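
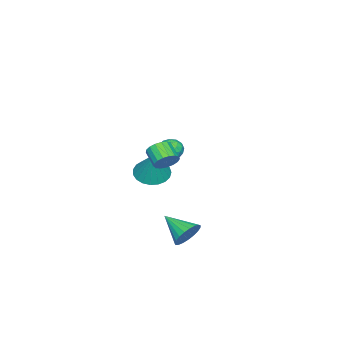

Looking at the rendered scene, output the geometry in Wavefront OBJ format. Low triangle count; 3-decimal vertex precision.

v -4.191 -0.865 -0.191
v -3.487 -1.099 -0.387
v -4.213 -1.701 0.727
v -3.509 -1.935 0.531
v -3.61 -1.241 0.841
v -3.596 -0.723 0.274
v -4.104 -2.077 0.066
v -4.09 -1.559 -0.501
v -3.433 -1.848 -0.228
v -3.128 -1.331 0.25
v -4.572 -1.469 0.09
v -4.267 -0.952 0.568
v -3.837 -0.908 -0.369
v -3.863 -1.892 0.709
v -3.922 -1.483 0.892
v -3.508 -1.621 0.776
v -3.901 -0.688 0.019
v -3.487 -0.825 -0.097
v -3.56 -0.909 0.625
v -4.213 -1.975 0.437
v -3.799 -2.112 0.321
v -4.192 -1.179 -0.436
v -3.778 -1.317 -0.552
v -4.14 -1.891 -0.285
v -3.392 -1.486 -0.392
v -3.404 -1.978 0.148
v -3.754 -2.061 -0.125
v -3.746 -1.757 -0.458
v -3.212 -1.182 -0.11
v -3.225 -1.674 0.429
v -3.284 -1.266 0.611
v -3.276 -0.962 0.278
v -3.18 -1.623 -0.017
v -4.475 -1.126 -0.089
v -4.488 -1.618 0.45
v -4.424 -1.838 0.062
v -4.416 -1.534 -0.271
v -4.296 -0.822 0.192
v -4.308 -1.314 0.732
v -3.954 -1.043 0.798
v -3.946 -0.739 0.465
v -4.52 -1.177 0.357
v 3.266 3.365 -1.495
v 3.626 3.669 -0.752
v 2.914 1.855 -0.705
v 3.277 3.771 -0.714
v 2.925 3.802 -0.811
v 2.633 3.758 -1.026
v 2.45 3.645 -1.322
v 2.408 3.485 -1.648
v 2.514 3.303 -1.948
v 2.751 3.133 -2.169
v 3.076 3.002 -2.274
v 3.434 2.935 -2.243
v 3.764 2.941 -2.084
v 4.007 3.021 -1.822
v 4.122 3.161 -1.504
v 4.089 3.336 -1.184
v 3.914 3.515 -0.918
v 3.052 2.063 3.31
v 3.489 1.569 3.076
v 2.945 0.823 3.635
v 2.508 1.317 3.87
v 3.633 1.676 3.359
v 3.089 0.929 3.918
v 3.644 1.871 3.631
v 3.1 1.125 4.19
v 3.52 2.111 3.829
v 2.976 1.364 4.388
v 3.288 2.339 3.909
v 2.744 1.593 4.468
v 3.003 2.505 3.852
v 2.458 1.758 4.411
v 2.728 2.569 3.67
v 2.184 1.822 4.229
v 2.528 2.517 3.407
v 1.984 1.771 3.966
v 2.448 2.362 3.121
v 1.904 1.615 3.68
v 2.506 2.138 2.879
v 1.962 1.391 3.438
v 2.69 1.897 2.735
v 2.145 1.15 3.294
v 2.956 1.694 2.724
v 2.412 0.947 3.283
v 3.245 1.576 2.847
v 2.7 0.829 3.406
v 0.605 -0.121 0.856
v 1.469 -0.561 0.609
v 1.355 0.381 2.584
v 1.527 -0.173 0.471
v 1.426 0.224 0.4
v 1.183 0.561 0.407
v 0.84 0.78 0.492
v 0.456 0.844 0.64
v 0.098 0.74 0.825
v -0.172 0.488 1.015
v -0.307 0.13 1.178
v -0.285 -0.271 1.285
v -0.109 -0.647 1.318
v 0.191 -0.931 1.271
v 0.562 -1.075 1.152
v 0.941 -1.055 0.982
v 1.262 -0.873 0.79
f 1 38 17
f 38 12 41
f 17 41 6
f 38 41 17
f 1 17 13
f 17 6 18
f 13 18 2
f 17 18 13
f 1 13 22
f 13 2 23
f 22 23 8
f 13 23 22
f 1 22 34
f 22 8 37
f 34 37 11
f 22 37 34
f 1 34 38
f 34 11 42
f 38 42 12
f 34 42 38
f 2 18 29
f 18 6 32
f 29 32 10
f 18 32 29
f 6 41 19
f 41 12 40
f 19 40 5
f 41 40 19
f 12 42 39
f 42 11 35
f 39 35 3
f 42 35 39
f 11 37 36
f 37 8 24
f 36 24 7
f 37 24 36
f 8 23 28
f 23 2 25
f 28 25 9
f 23 25 28
f 4 30 16
f 30 10 31
f 16 31 5
f 30 31 16
f 4 16 14
f 16 5 15
f 14 15 3
f 16 15 14
f 4 14 21
f 14 3 20
f 21 20 7
f 14 20 21
f 4 21 26
f 21 7 27
f 26 27 9
f 21 27 26
f 4 26 30
f 26 9 33
f 30 33 10
f 26 33 30
f 5 31 19
f 31 10 32
f 19 32 6
f 31 32 19
f 3 15 39
f 15 5 40
f 39 40 12
f 15 40 39
f 7 20 36
f 20 3 35
f 36 35 11
f 20 35 36
f 9 27 28
f 27 7 24
f 28 24 8
f 27 24 28
f 10 33 29
f 33 9 25
f 29 25 2
f 33 25 29
f 44 43 46
f 44 46 45
f 46 43 47
f 46 47 45
f 47 43 48
f 47 48 45
f 48 43 49
f 48 49 45
f 49 43 50
f 49 50 45
f 50 43 51
f 50 51 45
f 51 43 52
f 51 52 45
f 52 43 53
f 52 53 45
f 53 43 54
f 53 54 45
f 54 43 55
f 54 55 45
f 55 43 56
f 55 56 45
f 56 43 57
f 56 57 45
f 57 43 58
f 57 58 45
f 58 43 59
f 58 59 45
f 59 43 44
f 59 44 45
f 61 60 64
f 61 64 62
f 62 64 65
f 62 65 63
f 64 60 66
f 64 66 65
f 65 66 67
f 65 67 63
f 66 60 68
f 66 68 67
f 67 68 69
f 67 69 63
f 68 60 70
f 68 70 69
f 69 70 71
f 69 71 63
f 70 60 72
f 70 72 71
f 71 72 73
f 71 73 63
f 72 60 74
f 72 74 73
f 73 74 75
f 73 75 63
f 74 60 76
f 74 76 75
f 75 76 77
f 75 77 63
f 76 60 78
f 76 78 77
f 77 78 79
f 77 79 63
f 78 60 80
f 78 80 79
f 79 80 81
f 79 81 63
f 80 60 82
f 80 82 81
f 81 82 83
f 81 83 63
f 82 60 84
f 82 84 83
f 83 84 85
f 83 85 63
f 84 60 86
f 84 86 85
f 85 86 87
f 85 87 63
f 86 60 61
f 86 61 87
f 87 61 62
f 87 62 63
f 89 88 91
f 89 91 90
f 91 88 92
f 91 92 90
f 92 88 93
f 92 93 90
f 93 88 94
f 93 94 90
f 94 88 95
f 94 95 90
f 95 88 96
f 95 96 90
f 96 88 97
f 96 97 90
f 97 88 98
f 97 98 90
f 98 88 99
f 98 99 90
f 99 88 100
f 99 100 90
f 100 88 101
f 100 101 90
f 101 88 102
f 101 102 90
f 102 88 103
f 102 103 90
f 103 88 104
f 103 104 90
f 104 88 89
f 104 89 90



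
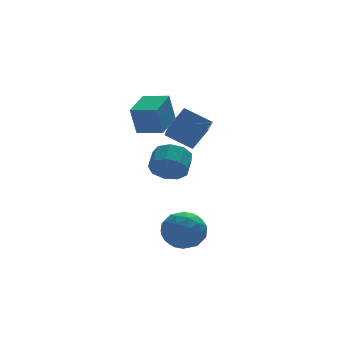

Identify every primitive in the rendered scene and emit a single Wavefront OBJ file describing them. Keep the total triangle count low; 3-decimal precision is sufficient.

v -2.825 1.029 0.878
v -3.173 0.981 2.449
v -3.873 1.918 0.673
v -4.222 1.87 2.244
v -1.678 2.45 1.176
v -2.027 2.402 2.747
v -2.727 3.339 0.971
v -3.075 3.291 2.542
v -2.973 -0.116 -1.092
v -2.449 0.045 -1.915
v -1.902 0.938 -1.392
v -2.427 0.776 -0.568
v -3.022 0.406 -1.931
v -2.475 1.298 -1.408
v -3.572 0.522 -1.554
v -3.026 1.414 -1.031
v -3.842 0.339 -0.961
v -3.296 1.232 -0.438
v -3.706 -0.057 -0.428
v -3.16 0.836 0.095
v -3.226 -0.48 -0.206
v -2.68 0.413 0.317
v -2.629 -0.733 -0.398
v -2.082 0.159 0.125
v -2.192 -0.698 -0.915
v -1.646 0.195 -0.392
v -2.121 -0.39 -1.514
v -1.574 0.502 -0.991
v -2.314 -2.192 1.485
v -3.429 -1.354 2.228
v -1.992 -0.797 0.394
v -3.106 0.041 1.137
v -1.334 -1.701 2.403
v -2.448 -0.863 3.146
v -1.011 -0.306 1.312
v -2.126 0.532 2.055
v -4.539 -3.418 -3.486
v -3.803 -2.569 -3.169
v -3.077 -4.491 -4.011
v -2.341 -3.642 -3.694
v -2.943 -4.226 -2.882
v -3.847 -3.563 -2.558
v -3.033 -3.497 -4.622
v -3.937 -2.834 -4.298
v -2.872 -2.619 -3.871
v -2.817 -3.069 -2.796
v -4.063 -3.991 -4.384
v -4.008 -4.441 -3.309
v -4.3 -2.899 -3.281
v -2.58 -4.161 -3.899
v -2.934 -4.504 -3.421
v -2.502 -4.005 -3.235
v -4.325 -3.483 -2.922
v -3.893 -2.984 -2.736
v -3.387 -3.958 -2.567
v -2.987 -4.076 -4.444
v -2.555 -3.577 -4.258
v -4.378 -3.055 -3.945
v -3.946 -2.556 -3.759
v -3.493 -3.102 -4.613
v -3.32 -2.43 -3.508
v -2.46 -3.06 -3.816
v -2.867 -2.975 -4.362
v -3.398 -2.585 -4.171
v -3.287 -2.694 -2.876
v -2.427 -3.325 -3.184
v -2.781 -3.668 -2.707
v -3.313 -3.278 -2.517
v -2.74 -2.723 -3.289
v -4.453 -3.735 -3.996
v -3.593 -4.366 -4.304
v -3.567 -3.782 -4.663
v -4.099 -3.392 -4.473
v -4.42 -4 -3.364
v -3.56 -4.63 -3.672
v -3.482 -4.475 -3.009
v -4.013 -4.085 -2.818
v -4.14 -4.337 -3.891
f 2 4 1
f 5 2 1
f 1 4 3
f 3 5 1
f 2 8 4
f 6 2 5
f 6 8 2
f 4 8 3
f 7 5 3
f 3 8 7
f 7 6 5
f 8 6 7
f 10 9 13
f 10 13 11
f 11 13 14
f 11 14 12
f 13 9 15
f 13 15 14
f 14 15 16
f 14 16 12
f 15 9 17
f 15 17 16
f 16 17 18
f 16 18 12
f 17 9 19
f 17 19 18
f 18 19 20
f 18 20 12
f 19 9 21
f 19 21 20
f 20 21 22
f 20 22 12
f 21 9 23
f 21 23 22
f 22 23 24
f 22 24 12
f 23 9 25
f 23 25 24
f 24 25 26
f 24 26 12
f 25 9 27
f 25 27 26
f 26 27 28
f 26 28 12
f 27 9 10
f 27 10 28
f 28 10 11
f 28 11 12
f 30 32 29
f 33 30 29
f 29 32 31
f 31 33 29
f 30 36 32
f 34 30 33
f 34 36 30
f 32 36 31
f 35 33 31
f 31 36 35
f 35 34 33
f 36 34 35
f 37 74 53
f 74 48 77
f 53 77 42
f 74 77 53
f 37 53 49
f 53 42 54
f 49 54 38
f 53 54 49
f 37 49 58
f 49 38 59
f 58 59 44
f 49 59 58
f 37 58 70
f 58 44 73
f 70 73 47
f 58 73 70
f 37 70 74
f 70 47 78
f 74 78 48
f 70 78 74
f 38 54 65
f 54 42 68
f 65 68 46
f 54 68 65
f 42 77 55
f 77 48 76
f 55 76 41
f 77 76 55
f 48 78 75
f 78 47 71
f 75 71 39
f 78 71 75
f 47 73 72
f 73 44 60
f 72 60 43
f 73 60 72
f 44 59 64
f 59 38 61
f 64 61 45
f 59 61 64
f 40 66 52
f 66 46 67
f 52 67 41
f 66 67 52
f 40 52 50
f 52 41 51
f 50 51 39
f 52 51 50
f 40 50 57
f 50 39 56
f 57 56 43
f 50 56 57
f 40 57 62
f 57 43 63
f 62 63 45
f 57 63 62
f 40 62 66
f 62 45 69
f 66 69 46
f 62 69 66
f 41 67 55
f 67 46 68
f 55 68 42
f 67 68 55
f 39 51 75
f 51 41 76
f 75 76 48
f 51 76 75
f 43 56 72
f 56 39 71
f 72 71 47
f 56 71 72
f 45 63 64
f 63 43 60
f 64 60 44
f 63 60 64
f 46 69 65
f 69 45 61
f 65 61 38
f 69 61 65



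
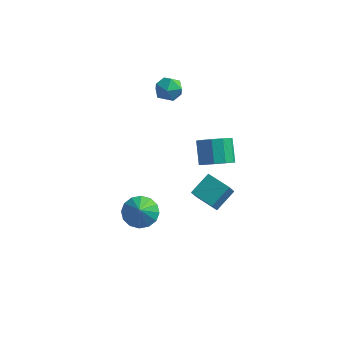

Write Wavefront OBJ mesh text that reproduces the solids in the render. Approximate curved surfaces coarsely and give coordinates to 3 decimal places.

v 0.851 4.542 2.907
v 1.076 4.157 2.231
v -0.056 3.623 3.129
v 0.169 3.238 2.453
v 0.666 3.259 3.092
v 1.227 3.827 2.955
v -0.207 3.953 2.405
v 0.354 4.521 2.268
v 0.422 3.793 1.921
v 0.962 3.364 2.346
v 0.058 4.416 3.014
v 0.598 3.987 3.439
v 2.805 1.668 -3.241
v 2.728 1.166 -2.463
v 3.315 2.722 -2.51
v 3.237 2.22 -1.732
v 4.083 1.18 -3.428
v 4.005 0.678 -2.65
v 4.592 2.234 -2.697
v 4.515 1.732 -1.919
v 1.665 -2.805 -0.667
v 2.275 -3.243 -1.163
v 1.915 -3.515 0.267
v 2.511 -2.895 -0.962
v 2.52 -2.523 -0.681
v 2.3 -2.227 -0.397
v 1.91 -2.085 -0.185
v 1.455 -2.136 -0.102
v 1.055 -2.367 -0.171
v 0.82 -2.714 -0.372
v 0.81 -3.086 -0.653
v 1.03 -3.382 -0.937
v 1.42 -3.524 -1.149
v 1.876 -3.473 -1.232
v 3.419 2.974 -1.525
v 3.988 2.597 -0.923
v 3.509 3.488 0.087
v 2.941 3.866 -0.515
v 4.257 3.023 -1.172
v 3.778 3.915 -0.162
v 4.206 3.431 -1.556
v 3.727 4.323 -0.546
v 3.854 3.664 -1.928
v 3.376 4.556 -0.918
v 3.337 3.634 -2.146
v 2.858 4.526 -1.136
v 2.851 3.352 -2.127
v 2.372 4.243 -1.117
v 2.582 2.925 -1.878
v 2.103 3.817 -0.868
v 2.633 2.517 -1.494
v 2.154 3.409 -0.484
v 2.984 2.284 -1.122
v 2.506 3.176 -0.112
v 3.502 2.314 -0.904
v 3.023 3.206 0.106
f 1 12 6
f 1 6 2
f 1 2 8
f 1 8 11
f 1 11 12
f 2 6 10
f 6 12 5
f 12 11 3
f 11 8 7
f 8 2 9
f 4 10 5
f 4 5 3
f 4 3 7
f 4 7 9
f 4 9 10
f 5 10 6
f 3 5 12
f 7 3 11
f 9 7 8
f 10 9 2
f 14 16 13
f 17 14 13
f 13 16 15
f 15 17 13
f 14 20 16
f 18 14 17
f 18 20 14
f 16 20 15
f 19 17 15
f 15 20 19
f 19 18 17
f 20 18 19
f 22 21 24
f 22 24 23
f 24 21 25
f 24 25 23
f 25 21 26
f 25 26 23
f 26 21 27
f 26 27 23
f 27 21 28
f 27 28 23
f 28 21 29
f 28 29 23
f 29 21 30
f 29 30 23
f 30 21 31
f 30 31 23
f 31 21 32
f 31 32 23
f 32 21 33
f 32 33 23
f 33 21 34
f 33 34 23
f 34 21 22
f 34 22 23
f 36 35 39
f 36 39 37
f 37 39 40
f 37 40 38
f 39 35 41
f 39 41 40
f 40 41 42
f 40 42 38
f 41 35 43
f 41 43 42
f 42 43 44
f 42 44 38
f 43 35 45
f 43 45 44
f 44 45 46
f 44 46 38
f 45 35 47
f 45 47 46
f 46 47 48
f 46 48 38
f 47 35 49
f 47 49 48
f 48 49 50
f 48 50 38
f 49 35 51
f 49 51 50
f 50 51 52
f 50 52 38
f 51 35 53
f 51 53 52
f 52 53 54
f 52 54 38
f 53 35 55
f 53 55 54
f 54 55 56
f 54 56 38
f 55 35 36
f 55 36 56
f 56 36 37
f 56 37 38



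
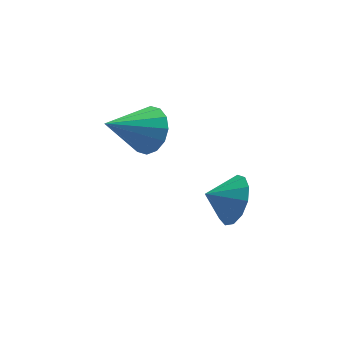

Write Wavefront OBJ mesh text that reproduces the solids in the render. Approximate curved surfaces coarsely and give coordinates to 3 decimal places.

v -2.45 -0.13 0.495
v -2.004 0.185 1.284
v -3.99 -0.63 1.565
v -2.253 0.579 1.111
v -2.554 0.783 0.772
v -2.828 0.742 0.359
v -3 0.467 -0.017
v -3.025 0.032 -0.256
v -2.897 -0.446 -0.294
v -2.648 -0.84 -0.121
v -2.347 -1.044 0.218
v -2.073 -1.003 0.631
v -1.901 -0.728 1.007
v -1.875 -0.293 1.246
v 0.291 -0.918 -3.108
v 0.755 -0.59 -2.237
v -0.691 -0.902 -2.592
v 0.605 -0.108 -2.536
v 0.356 0.116 -3.017
v 0.086 0.012 -3.526
v -0.119 -0.387 -3.903
v -0.193 -0.955 -4.028
v -0.114 -1.511 -3.861
v 0.094 -1.878 -3.455
v 0.364 -1.941 -2.939
v 0.612 -1.679 -2.476
v 0.757 -1.175 -2.215
f 2 1 4
f 2 4 3
f 4 1 5
f 4 5 3
f 5 1 6
f 5 6 3
f 6 1 7
f 6 7 3
f 7 1 8
f 7 8 3
f 8 1 9
f 8 9 3
f 9 1 10
f 9 10 3
f 10 1 11
f 10 11 3
f 11 1 12
f 11 12 3
f 12 1 13
f 12 13 3
f 13 1 14
f 13 14 3
f 14 1 2
f 14 2 3
f 16 15 18
f 16 18 17
f 18 15 19
f 18 19 17
f 19 15 20
f 19 20 17
f 20 15 21
f 20 21 17
f 21 15 22
f 21 22 17
f 22 15 23
f 22 23 17
f 23 15 24
f 23 24 17
f 24 15 25
f 24 25 17
f 25 15 26
f 25 26 17
f 26 15 27
f 26 27 17
f 27 15 16
f 27 16 17



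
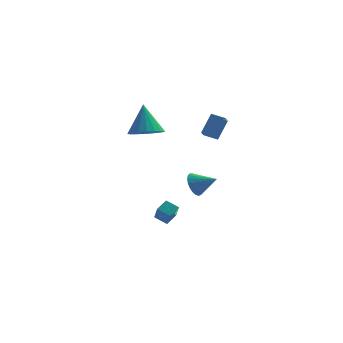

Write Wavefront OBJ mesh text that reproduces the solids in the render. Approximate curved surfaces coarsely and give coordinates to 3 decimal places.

v 3.637 -4.969 3.297
v 2.837 -4.885 3.571
v 3.565 -3.14 2.517
v 2.764 -3.055 2.79
v 4.116 -4.425 4.53
v 3.315 -4.34 4.803
v 4.043 -2.595 3.749
v 3.243 -2.511 4.023
v -0.667 -1.215 2.233
v -0.046 -1.99 2.631
v -0.933 -0.445 4.147
v 0.266 -1.643 2.535
v 0.393 -1.211 2.379
v 0.31 -0.78 2.194
v 0.033 -0.435 2.017
v -0.382 -0.245 1.883
v -0.854 -0.246 1.818
v -1.288 -0.44 1.835
v -1.6 -0.787 1.931
v -1.727 -1.218 2.087
v -1.644 -1.649 2.272
v -1.367 -1.994 2.449
v -0.952 -2.185 2.583
v -0.48 -2.183 2.648
v 2.26 -2.717 -1.104
v 2.51 -3.077 -1.82
v 3.5 -2.983 -0.536
v 2.604 -2.745 -1.87
v 2.639 -2.407 -1.787
v 2.608 -2.123 -1.585
v 2.516 -1.942 -1.301
v 2.381 -1.895 -0.983
v 2.224 -1.99 -0.685
v 2.074 -2.21 -0.46
v 1.955 -2.519 -0.347
v 1.89 -2.861 -0.364
v 1.888 -3.179 -0.509
v 1.951 -3.417 -0.757
v 2.067 -3.534 -1.065
v 2.216 -3.509 -1.38
v 2.373 -3.348 -1.647
v 0.141 -2.669 -3.115
v 0.567 -2.031 -2.683
v -0.135 -1.825 -4.091
v 0.29 -1.187 -3.659
v 0.89 -2.893 -3.521
v 1.315 -2.255 -3.089
v 0.613 -2.049 -4.497
v 1.039 -1.411 -4.065
f 2 4 1
f 5 2 1
f 1 4 3
f 3 5 1
f 2 8 4
f 6 2 5
f 6 8 2
f 4 8 3
f 7 5 3
f 3 8 7
f 7 6 5
f 8 6 7
f 10 9 12
f 10 12 11
f 12 9 13
f 12 13 11
f 13 9 14
f 13 14 11
f 14 9 15
f 14 15 11
f 15 9 16
f 15 16 11
f 16 9 17
f 16 17 11
f 17 9 18
f 17 18 11
f 18 9 19
f 18 19 11
f 19 9 20
f 19 20 11
f 20 9 21
f 20 21 11
f 21 9 22
f 21 22 11
f 22 9 23
f 22 23 11
f 23 9 24
f 23 24 11
f 24 9 10
f 24 10 11
f 26 25 28
f 26 28 27
f 28 25 29
f 28 29 27
f 29 25 30
f 29 30 27
f 30 25 31
f 30 31 27
f 31 25 32
f 31 32 27
f 32 25 33
f 32 33 27
f 33 25 34
f 33 34 27
f 34 25 35
f 34 35 27
f 35 25 36
f 35 36 27
f 36 25 37
f 36 37 27
f 37 25 38
f 37 38 27
f 38 25 39
f 38 39 27
f 39 25 40
f 39 40 27
f 40 25 41
f 40 41 27
f 41 25 26
f 41 26 27
f 43 45 42
f 46 43 42
f 42 45 44
f 44 46 42
f 43 49 45
f 47 43 46
f 47 49 43
f 45 49 44
f 48 46 44
f 44 49 48
f 48 47 46
f 49 47 48



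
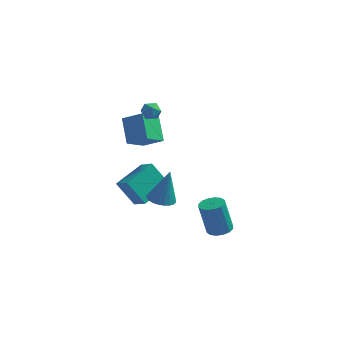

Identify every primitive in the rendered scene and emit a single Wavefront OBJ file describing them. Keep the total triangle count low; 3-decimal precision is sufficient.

v -2.389 2.157 1.88
v -1.932 2.476 1.484
v -1.568 1.744 2.496
v -1.111 2.063 2.1
v -1.52 2.426 2.509
v -2.027 2.681 2.129
v -1.473 1.539 1.851
v -1.98 1.794 1.471
v -1.366 2.094 1.466
v -1.395 2.642 1.873
v -2.105 1.578 2.107
v -2.134 2.126 2.514
v -2.108 -0.053 -4.704
v -3.209 -0.02 -3.168
v -1.207 1.861 -4.099
v -2.308 1.894 -2.564
v -1.252 -0.654 -4.076
v -2.353 -0.621 -2.541
v -0.351 1.26 -3.472
v -1.452 1.293 -1.936
v 4.008 -3.555 -3.227
v 4.391 -4.207 -3.154
v 3.915 -4.257 -1.119
v 3.532 -3.605 -1.193
v 4.656 -3.925 -3.085
v 4.18 -3.975 -1.05
v 4.748 -3.544 -3.054
v 4.272 -3.594 -1.019
v 4.641 -3.166 -3.07
v 4.165 -3.215 -1.035
v 4.365 -2.892 -3.127
v 3.889 -2.941 -1.093
v 3.993 -2.795 -3.212
v 3.517 -2.845 -1.178
v 3.625 -2.903 -3.301
v 3.149 -2.953 -1.266
v 3.36 -3.185 -3.37
v 2.884 -3.235 -1.335
v 3.268 -3.566 -3.401
v 2.792 -3.616 -1.366
v 3.375 -3.945 -3.385
v 2.899 -3.994 -1.35
v 3.651 -4.219 -3.327
v 3.175 -4.268 -1.293
v 4.023 -4.315 -3.242
v 3.547 -4.365 -1.208
v -3.306 2.284 -1.147
v -3.979 3.447 0.197
v -2.742 3.658 -2.054
v -3.415 4.821 -0.71
v -2.025 2.219 -0.45
v -2.698 3.382 0.894
v -1.461 3.593 -1.357
v -2.134 4.756 -0.013
v 0.737 -3.882 -1.18
v 1.531 -4.127 -1.306
v 1.163 -3.598 0.94
v 1.555 -3.803 -1.354
v 1.455 -3.492 -1.376
v 1.246 -3.24 -1.368
v 0.959 -3.086 -1.331
v 0.638 -3.053 -1.271
v 0.333 -3.146 -1.197
v 0.089 -3.351 -1.121
v -0.056 -3.637 -1.053
v -0.08 -3.961 -1.005
v 0.02 -4.272 -0.983
v 0.229 -4.524 -0.992
v 0.516 -4.678 -1.028
v 0.837 -4.711 -1.088
v 1.142 -4.618 -1.162
v 1.386 -4.413 -1.239
f 1 12 6
f 1 6 2
f 1 2 8
f 1 8 11
f 1 11 12
f 2 6 10
f 6 12 5
f 12 11 3
f 11 8 7
f 8 2 9
f 4 10 5
f 4 5 3
f 4 3 7
f 4 7 9
f 4 9 10
f 5 10 6
f 3 5 12
f 7 3 11
f 9 7 8
f 10 9 2
f 14 16 13
f 17 14 13
f 13 16 15
f 15 17 13
f 14 20 16
f 18 14 17
f 18 20 14
f 16 20 15
f 19 17 15
f 15 20 19
f 19 18 17
f 20 18 19
f 22 21 25
f 22 25 23
f 23 25 26
f 23 26 24
f 25 21 27
f 25 27 26
f 26 27 28
f 26 28 24
f 27 21 29
f 27 29 28
f 28 29 30
f 28 30 24
f 29 21 31
f 29 31 30
f 30 31 32
f 30 32 24
f 31 21 33
f 31 33 32
f 32 33 34
f 32 34 24
f 33 21 35
f 33 35 34
f 34 35 36
f 34 36 24
f 35 21 37
f 35 37 36
f 36 37 38
f 36 38 24
f 37 21 39
f 37 39 38
f 38 39 40
f 38 40 24
f 39 21 41
f 39 41 40
f 40 41 42
f 40 42 24
f 41 21 43
f 41 43 42
f 42 43 44
f 42 44 24
f 43 21 45
f 43 45 44
f 44 45 46
f 44 46 24
f 45 21 22
f 45 22 46
f 46 22 23
f 46 23 24
f 48 50 47
f 51 48 47
f 47 50 49
f 49 51 47
f 48 54 50
f 52 48 51
f 52 54 48
f 50 54 49
f 53 51 49
f 49 54 53
f 53 52 51
f 54 52 53
f 56 55 58
f 56 58 57
f 58 55 59
f 58 59 57
f 59 55 60
f 59 60 57
f 60 55 61
f 60 61 57
f 61 55 62
f 61 62 57
f 62 55 63
f 62 63 57
f 63 55 64
f 63 64 57
f 64 55 65
f 64 65 57
f 65 55 66
f 65 66 57
f 66 55 67
f 66 67 57
f 67 55 68
f 67 68 57
f 68 55 69
f 68 69 57
f 69 55 70
f 69 70 57
f 70 55 71
f 70 71 57
f 71 55 72
f 71 72 57
f 72 55 56
f 72 56 57



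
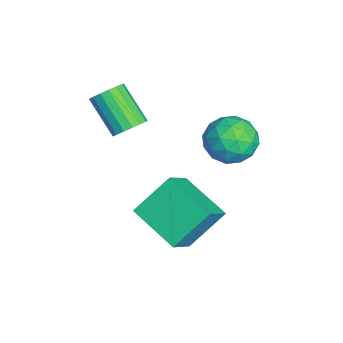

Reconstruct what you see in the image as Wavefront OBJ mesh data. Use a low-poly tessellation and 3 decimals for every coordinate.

v 1.764 0.091 1.43
v 2.187 -0.317 1.55
v 1.259 -0.98 2.57
v 0.836 -0.571 2.45
v 2.241 -0.106 1.737
v 1.312 -0.768 2.756
v 2.186 0.151 1.853
v 1.257 -0.512 2.873
v 2.034 0.394 1.873
v 1.105 -0.269 2.892
v 1.82 0.568 1.791
v 0.892 -0.095 2.81
v 1.594 0.632 1.626
v 0.665 -0.031 2.646
v 1.406 0.573 1.417
v 0.478 -0.09 2.437
v 1.301 0.403 1.211
v 0.372 -0.26 2.23
v 1.302 0.162 1.055
v 0.373 -0.501 2.074
v 1.408 -0.095 0.985
v 0.48 -0.758 2.004
v 1.597 -0.31 1.017
v 0.668 -0.972 2.036
v 1.823 -0.432 1.144
v 0.895 -1.095 2.163
v 2.036 -0.435 1.336
v 1.108 -1.098 2.355
v 2.132 3.915 1.328
v 2.677 3.499 1.934
v 2.043 2.661 0.546
v 2.588 2.245 1.152
v 1.74 2.489 1.392
v 1.795 3.264 1.875
v 2.925 2.896 0.605
v 2.98 3.671 1.088
v 3.167 2.869 1.486
v 2.435 2.617 1.973
v 2.285 3.543 0.507
v 1.553 3.291 0.994
v 2.412 3.817 1.7
v 2.308 2.343 0.78
v 1.809 2.486 0.922
v 2.13 2.242 1.277
v 1.894 3.679 1.665
v 2.214 3.434 2.021
v 1.663 2.84 1.703
v 2.506 2.726 0.459
v 2.826 2.481 0.815
v 2.59 3.918 1.203
v 2.911 3.674 1.558
v 3.057 3.32 0.777
v 3.021 3.202 1.793
v 2.969 2.465 1.333
v 3.167 2.848 1.011
v 3.199 3.304 1.295
v 2.59 3.054 2.079
v 2.538 2.317 1.619
v 2.04 2.461 1.76
v 2.072 2.916 2.044
v 2.879 2.684 1.816
v 2.182 3.843 0.861
v 2.13 3.106 0.401
v 2.648 3.244 0.436
v 2.68 3.699 0.72
v 1.751 3.695 1.147
v 1.699 2.958 0.687
v 1.521 2.856 1.185
v 1.553 3.312 1.469
v 1.841 3.476 0.664
v 2.981 0.609 -1.482
v 2.539 1.723 -0.378
v 4.246 1.706 -2.084
v 3.804 2.821 -0.98
v 3.896 0.059 -0.56
v 3.454 1.174 0.544
v 5.161 1.157 -1.162
v 4.719 2.271 -0.058
f 2 1 5
f 2 5 3
f 3 5 6
f 3 6 4
f 5 1 7
f 5 7 6
f 6 7 8
f 6 8 4
f 7 1 9
f 7 9 8
f 8 9 10
f 8 10 4
f 9 1 11
f 9 11 10
f 10 11 12
f 10 12 4
f 11 1 13
f 11 13 12
f 12 13 14
f 12 14 4
f 13 1 15
f 13 15 14
f 14 15 16
f 14 16 4
f 15 1 17
f 15 17 16
f 16 17 18
f 16 18 4
f 17 1 19
f 17 19 18
f 18 19 20
f 18 20 4
f 19 1 21
f 19 21 20
f 20 21 22
f 20 22 4
f 21 1 23
f 21 23 22
f 22 23 24
f 22 24 4
f 23 1 25
f 23 25 24
f 24 25 26
f 24 26 4
f 25 1 27
f 25 27 26
f 26 27 28
f 26 28 4
f 27 1 2
f 27 2 28
f 28 2 3
f 28 3 4
f 29 66 45
f 66 40 69
f 45 69 34
f 66 69 45
f 29 45 41
f 45 34 46
f 41 46 30
f 45 46 41
f 29 41 50
f 41 30 51
f 50 51 36
f 41 51 50
f 29 50 62
f 50 36 65
f 62 65 39
f 50 65 62
f 29 62 66
f 62 39 70
f 66 70 40
f 62 70 66
f 30 46 57
f 46 34 60
f 57 60 38
f 46 60 57
f 34 69 47
f 69 40 68
f 47 68 33
f 69 68 47
f 40 70 67
f 70 39 63
f 67 63 31
f 70 63 67
f 39 65 64
f 65 36 52
f 64 52 35
f 65 52 64
f 36 51 56
f 51 30 53
f 56 53 37
f 51 53 56
f 32 58 44
f 58 38 59
f 44 59 33
f 58 59 44
f 32 44 42
f 44 33 43
f 42 43 31
f 44 43 42
f 32 42 49
f 42 31 48
f 49 48 35
f 42 48 49
f 32 49 54
f 49 35 55
f 54 55 37
f 49 55 54
f 32 54 58
f 54 37 61
f 58 61 38
f 54 61 58
f 33 59 47
f 59 38 60
f 47 60 34
f 59 60 47
f 31 43 67
f 43 33 68
f 67 68 40
f 43 68 67
f 35 48 64
f 48 31 63
f 64 63 39
f 48 63 64
f 37 55 56
f 55 35 52
f 56 52 36
f 55 52 56
f 38 61 57
f 61 37 53
f 57 53 30
f 61 53 57
f 72 74 71
f 75 72 71
f 71 74 73
f 73 75 71
f 72 78 74
f 76 72 75
f 76 78 72
f 74 78 73
f 77 75 73
f 73 78 77
f 77 76 75
f 78 76 77



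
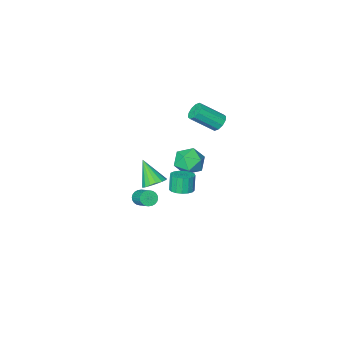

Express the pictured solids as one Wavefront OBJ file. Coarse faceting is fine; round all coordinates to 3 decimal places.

v -3.92 -1.939 1.033
v -3.563 -1.421 0.916
v -2.303 -2.043 2.01
v -2.66 -2.561 2.127
v -3.794 -1.342 1.227
v -2.534 -1.964 2.321
v -4.073 -1.492 1.464
v -2.813 -2.113 2.558
v -4.294 -1.812 1.537
v -3.034 -2.433 2.63
v -4.372 -2.181 1.417
v -3.112 -2.802 2.51
v -4.277 -2.457 1.15
v -3.017 -3.079 2.244
v -4.046 -2.536 0.839
v -2.786 -3.158 1.933
v -3.767 -2.387 0.602
v -2.507 -3.008 1.696
v -3.546 -2.067 0.53
v -2.286 -2.688 1.623
v -3.468 -1.698 0.65
v -2.208 -2.319 1.743
v 3.718 4.076 2.758
v 4.028 3.588 2.346
v 3.862 3.084 4.042
v 4.288 3.774 2.46
v 4.417 4.03 2.643
v 4.387 4.296 2.852
v 4.203 4.512 3.039
v 3.908 4.628 3.162
v 3.57 4.618 3.192
v 3.265 4.483 3.123
v 3.065 4.256 2.97
v 3.014 3.987 2.768
v 3.124 3.739 2.564
v 3.37 3.568 2.404
v 3.697 3.513 2.325
v -4.091 -3.795 -3.252
v -3.422 -3.108 -2.821
v -2.778 -4.692 -3.859
v -2.109 -4.005 -3.428
v -2.68 -4.639 -2.813
v -3.491 -4.085 -2.438
v -2.709 -3.715 -4.242
v -3.52 -3.161 -3.867
v -2.568 -3.058 -3.433
v -2.55 -3.629 -2.55
v -3.65 -4.171 -4.13
v -3.632 -4.742 -3.247
v 2.456 0.251 -1.569
v 2.953 0.127 -1.43
v 3.02 1.186 -0.732
v 2.524 1.309 -0.871
v 2.985 0.238 -1.602
v 3.053 1.297 -0.904
v 2.937 0.351 -1.768
v 3.004 1.41 -1.07
v 2.816 0.449 -1.904
v 2.883 1.508 -1.206
v 2.64 0.516 -1.989
v 2.707 1.575 -1.292
v 2.436 0.543 -2.011
v 2.503 1.602 -1.313
v 2.235 0.525 -1.964
v 2.302 1.584 -1.267
v 2.068 0.466 -1.858
v 2.135 1.525 -1.16
v 1.96 0.374 -1.708
v 2.027 1.433 -1.01
v 1.927 0.263 -1.536
v 1.995 1.322 -0.838
v 1.976 0.15 -1.37
v 2.043 1.209 -0.672
v 2.097 0.052 -1.234
v 2.164 1.111 -0.536
v 2.273 -0.015 -1.148
v 2.34 1.044 -0.451
v 2.477 -0.042 -1.127
v 2.544 1.017 -0.429
v 2.678 -0.024 -1.173
v 2.745 1.035 -0.476
v 2.845 0.035 -1.28
v 2.912 1.094 -0.582
v 0.708 1.763 -0.552
v 1.35 1.49 -0.496
v 1.154 1.244 0.548
v 0.512 1.517 0.492
v 1.392 1.811 -0.412
v 1.197 1.566 0.631
v 1.277 2.122 -0.361
v 1.082 1.877 0.683
v 1.032 2.35 -0.353
v 0.837 2.105 0.691
v 0.713 2.444 -0.391
v 0.517 2.198 0.653
v 0.392 2.382 -0.466
v 0.197 2.136 0.578
v 0.144 2.177 -0.56
v -0.052 1.932 0.484
v 0.025 1.878 -0.653
v -0.171 1.633 0.391
v 0.062 1.553 -0.722
v -0.133 1.307 0.322
v 0.247 1.275 -0.753
v 0.052 1.03 0.291
v 0.538 1.109 -0.737
v 0.343 0.864 0.307
v 0.868 1.093 -0.679
v 0.672 0.848 0.364
v 1.161 1.231 -0.592
v 0.965 0.985 0.452
f 2 1 5
f 2 5 3
f 3 5 6
f 3 6 4
f 5 1 7
f 5 7 6
f 6 7 8
f 6 8 4
f 7 1 9
f 7 9 8
f 8 9 10
f 8 10 4
f 9 1 11
f 9 11 10
f 10 11 12
f 10 12 4
f 11 1 13
f 11 13 12
f 12 13 14
f 12 14 4
f 13 1 15
f 13 15 14
f 14 15 16
f 14 16 4
f 15 1 17
f 15 17 16
f 16 17 18
f 16 18 4
f 17 1 19
f 17 19 18
f 18 19 20
f 18 20 4
f 19 1 21
f 19 21 20
f 20 21 22
f 20 22 4
f 21 1 2
f 21 2 22
f 22 2 3
f 22 3 4
f 24 23 26
f 24 26 25
f 26 23 27
f 26 27 25
f 27 23 28
f 27 28 25
f 28 23 29
f 28 29 25
f 29 23 30
f 29 30 25
f 30 23 31
f 30 31 25
f 31 23 32
f 31 32 25
f 32 23 33
f 32 33 25
f 33 23 34
f 33 34 25
f 34 23 35
f 34 35 25
f 35 23 36
f 35 36 25
f 36 23 37
f 36 37 25
f 37 23 24
f 37 24 25
f 38 49 43
f 38 43 39
f 38 39 45
f 38 45 48
f 38 48 49
f 39 43 47
f 43 49 42
f 49 48 40
f 48 45 44
f 45 39 46
f 41 47 42
f 41 42 40
f 41 40 44
f 41 44 46
f 41 46 47
f 42 47 43
f 40 42 49
f 44 40 48
f 46 44 45
f 47 46 39
f 51 50 54
f 51 54 52
f 52 54 55
f 52 55 53
f 54 50 56
f 54 56 55
f 55 56 57
f 55 57 53
f 56 50 58
f 56 58 57
f 57 58 59
f 57 59 53
f 58 50 60
f 58 60 59
f 59 60 61
f 59 61 53
f 60 50 62
f 60 62 61
f 61 62 63
f 61 63 53
f 62 50 64
f 62 64 63
f 63 64 65
f 63 65 53
f 64 50 66
f 64 66 65
f 65 66 67
f 65 67 53
f 66 50 68
f 66 68 67
f 67 68 69
f 67 69 53
f 68 50 70
f 68 70 69
f 69 70 71
f 69 71 53
f 70 50 72
f 70 72 71
f 71 72 73
f 71 73 53
f 72 50 74
f 72 74 73
f 73 74 75
f 73 75 53
f 74 50 76
f 74 76 75
f 75 76 77
f 75 77 53
f 76 50 78
f 76 78 77
f 77 78 79
f 77 79 53
f 78 50 80
f 78 80 79
f 79 80 81
f 79 81 53
f 80 50 82
f 80 82 81
f 81 82 83
f 81 83 53
f 82 50 51
f 82 51 83
f 83 51 52
f 83 52 53
f 85 84 88
f 85 88 86
f 86 88 89
f 86 89 87
f 88 84 90
f 88 90 89
f 89 90 91
f 89 91 87
f 90 84 92
f 90 92 91
f 91 92 93
f 91 93 87
f 92 84 94
f 92 94 93
f 93 94 95
f 93 95 87
f 94 84 96
f 94 96 95
f 95 96 97
f 95 97 87
f 96 84 98
f 96 98 97
f 97 98 99
f 97 99 87
f 98 84 100
f 98 100 99
f 99 100 101
f 99 101 87
f 100 84 102
f 100 102 101
f 101 102 103
f 101 103 87
f 102 84 104
f 102 104 103
f 103 104 105
f 103 105 87
f 104 84 106
f 104 106 105
f 105 106 107
f 105 107 87
f 106 84 108
f 106 108 107
f 107 108 109
f 107 109 87
f 108 84 110
f 108 110 109
f 109 110 111
f 109 111 87
f 110 84 85
f 110 85 111
f 111 85 86
f 111 86 87



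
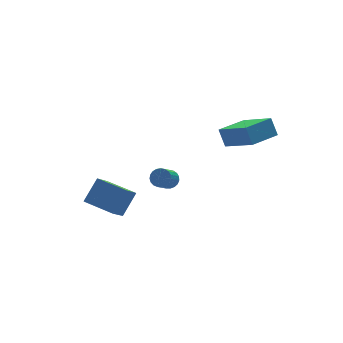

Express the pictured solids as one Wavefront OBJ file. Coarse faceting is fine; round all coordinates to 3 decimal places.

v 2.663 -4.096 3.208
v 2.601 -3.541 4.121
v 2.193 -2.308 2.09
v 2.131 -1.753 3.003
v 4.329 -3.727 3.097
v 4.267 -3.172 4.01
v 3.859 -1.939 1.979
v 3.797 -1.384 2.892
v -3.129 1.719 -3.091
v -4.027 1.042 -2.068
v -2.144 2.119 -1.964
v -3.041 1.442 -0.94
v -2.259 0.218 -3.32
v -3.156 -0.459 -2.296
v -1.273 0.618 -2.192
v -2.171 -0.059 -1.169
v 0.391 0.216 -1.463
v 0.755 -0.228 -1.38
v 0.013 -0.7 -0.654
v -0.351 -0.256 -0.737
v 0.824 -0.073 -1.208
v 0.083 -0.545 -0.482
v 0.819 0.131 -1.081
v 0.077 -0.341 -0.355
v 0.739 0.351 -1.019
v -0.002 -0.121 -0.293
v 0.6 0.547 -1.035
v -0.142 0.075 -0.309
v 0.424 0.686 -1.124
v -0.318 0.213 -0.398
v 0.242 0.743 -1.272
v -0.499 0.271 -0.546
v 0.086 0.71 -1.453
v -0.655 0.238 -0.727
v -0.017 0.591 -1.636
v -0.758 0.119 -0.91
v -0.049 0.407 -1.789
v -0.791 -0.065 -1.063
v -0.006 0.19 -1.885
v -0.748 -0.282 -1.159
v 0.106 -0.022 -1.909
v -0.636 -0.494 -1.183
v 0.267 -0.193 -1.855
v -0.474 -0.665 -1.129
v 0.45 -0.293 -1.734
v -0.292 -0.765 -1.008
v 0.622 -0.306 -1.566
v -0.119 -0.778 -0.84
f 2 4 1
f 5 2 1
f 1 4 3
f 3 5 1
f 2 8 4
f 6 2 5
f 6 8 2
f 4 8 3
f 7 5 3
f 3 8 7
f 7 6 5
f 8 6 7
f 10 12 9
f 13 10 9
f 9 12 11
f 11 13 9
f 10 16 12
f 14 10 13
f 14 16 10
f 12 16 11
f 15 13 11
f 11 16 15
f 15 14 13
f 16 14 15
f 18 17 21
f 18 21 19
f 19 21 22
f 19 22 20
f 21 17 23
f 21 23 22
f 22 23 24
f 22 24 20
f 23 17 25
f 23 25 24
f 24 25 26
f 24 26 20
f 25 17 27
f 25 27 26
f 26 27 28
f 26 28 20
f 27 17 29
f 27 29 28
f 28 29 30
f 28 30 20
f 29 17 31
f 29 31 30
f 30 31 32
f 30 32 20
f 31 17 33
f 31 33 32
f 32 33 34
f 32 34 20
f 33 17 35
f 33 35 34
f 34 35 36
f 34 36 20
f 35 17 37
f 35 37 36
f 36 37 38
f 36 38 20
f 37 17 39
f 37 39 38
f 38 39 40
f 38 40 20
f 39 17 41
f 39 41 40
f 40 41 42
f 40 42 20
f 41 17 43
f 41 43 42
f 42 43 44
f 42 44 20
f 43 17 45
f 43 45 44
f 44 45 46
f 44 46 20
f 45 17 47
f 45 47 46
f 46 47 48
f 46 48 20
f 47 17 18
f 47 18 48
f 48 18 19
f 48 19 20



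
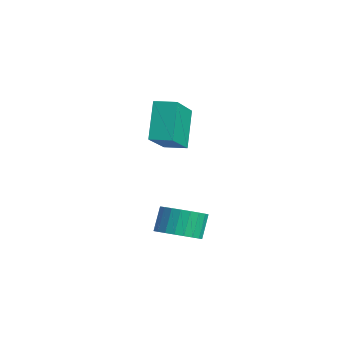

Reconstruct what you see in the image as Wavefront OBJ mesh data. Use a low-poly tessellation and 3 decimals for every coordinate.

v 3.79 -0.452 -2.029
v 4.565 -0.554 -1.671
v 4.185 -0.15 -0.732
v 3.41 -0.048 -1.091
v 4.591 -0.243 -1.794
v 4.21 0.161 -0.856
v 4.494 0.036 -1.953
v 4.114 0.44 -1.015
v 4.291 0.241 -2.124
v 3.91 0.645 -1.186
v 4.011 0.341 -2.28
v 3.63 0.744 -1.342
v 3.698 0.32 -2.398
v 3.317 0.723 -1.46
v 3.398 0.181 -2.46
v 3.017 0.584 -1.522
v 3.159 -0.054 -2.456
v 2.778 0.349 -1.518
v 3.015 -0.35 -2.388
v 2.635 0.054 -1.449
v 2.99 -0.661 -2.264
v 2.609 -0.257 -1.326
v 3.086 -0.94 -2.105
v 2.706 -0.536 -1.167
v 3.29 -1.145 -1.934
v 2.909 -0.741 -0.996
v 3.57 -1.244 -1.778
v 3.189 -0.841 -0.84
v 3.883 -1.223 -1.66
v 3.502 -0.82 -0.722
v 4.183 -1.084 -1.598
v 3.802 -0.681 -0.66
v 4.422 -0.849 -1.602
v 4.041 -0.446 -0.664
v 1.99 -0.792 1.901
v 1.178 -0.272 3.348
v 0.648 0.347 0.738
v -0.165 0.868 2.186
v 2.525 -0.108 1.954
v 1.712 0.413 3.402
v 1.182 1.032 0.792
v 0.37 1.552 2.239
f 2 1 5
f 2 5 3
f 3 5 6
f 3 6 4
f 5 1 7
f 5 7 6
f 6 7 8
f 6 8 4
f 7 1 9
f 7 9 8
f 8 9 10
f 8 10 4
f 9 1 11
f 9 11 10
f 10 11 12
f 10 12 4
f 11 1 13
f 11 13 12
f 12 13 14
f 12 14 4
f 13 1 15
f 13 15 14
f 14 15 16
f 14 16 4
f 15 1 17
f 15 17 16
f 16 17 18
f 16 18 4
f 17 1 19
f 17 19 18
f 18 19 20
f 18 20 4
f 19 1 21
f 19 21 20
f 20 21 22
f 20 22 4
f 21 1 23
f 21 23 22
f 22 23 24
f 22 24 4
f 23 1 25
f 23 25 24
f 24 25 26
f 24 26 4
f 25 1 27
f 25 27 26
f 26 27 28
f 26 28 4
f 27 1 29
f 27 29 28
f 28 29 30
f 28 30 4
f 29 1 31
f 29 31 30
f 30 31 32
f 30 32 4
f 31 1 33
f 31 33 32
f 32 33 34
f 32 34 4
f 33 1 2
f 33 2 34
f 34 2 3
f 34 3 4
f 36 38 35
f 39 36 35
f 35 38 37
f 37 39 35
f 36 42 38
f 40 36 39
f 40 42 36
f 38 42 37
f 41 39 37
f 37 42 41
f 41 40 39
f 42 40 41



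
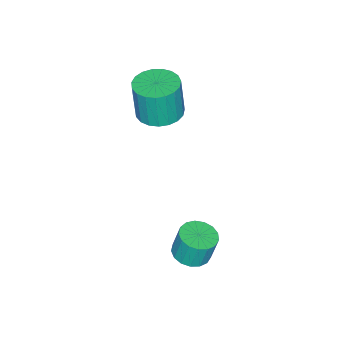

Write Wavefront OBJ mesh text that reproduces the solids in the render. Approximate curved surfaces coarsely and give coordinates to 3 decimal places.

v 0.831 3.198 -2.361
v 1.62 2.863 -2.215
v 1.498 3.166 -0.854
v 0.709 3.502 -0.999
v 1.696 3.264 -2.298
v 1.574 3.567 -0.936
v 1.574 3.65 -2.395
v 1.452 3.953 -1.033
v 1.281 3.932 -2.484
v 1.159 4.236 -1.123
v 0.886 4.047 -2.545
v 0.764 4.35 -1.183
v 0.477 3.967 -2.564
v 0.355 4.27 -1.202
v 0.15 3.711 -2.536
v 0.028 4.014 -1.175
v -0.021 3.338 -2.468
v -0.143 3.641 -1.107
v 0.003 2.932 -2.376
v -0.119 3.235 -1.014
v 0.216 2.588 -2.28
v 0.095 2.891 -0.918
v 0.571 2.383 -2.202
v 0.449 2.687 -0.841
v 0.985 2.366 -2.161
v 0.863 2.669 -0.8
v 1.364 2.539 -2.166
v 1.242 2.842 -0.805
v -2.588 -0.715 2.498
v -1.529 -0.563 2.48
v -1.473 -0.714 4.464
v -2.532 -0.865 4.482
v -1.681 -0.147 2.516
v -1.626 -0.297 4.499
v -1.99 0.172 2.549
v -1.935 0.021 4.532
v -2.403 0.337 2.573
v -2.347 0.186 4.556
v -2.847 0.32 2.584
v -2.792 0.169 4.568
v -3.247 0.124 2.58
v -3.191 -0.026 4.564
v -3.533 -0.216 2.563
v -3.477 -0.367 4.546
v -3.655 -0.643 2.534
v -3.599 -0.794 4.517
v -3.593 -1.082 2.498
v -3.537 -1.233 4.482
v -3.357 -1.458 2.463
v -3.301 -1.609 4.447
v -2.988 -1.705 2.434
v -2.932 -1.856 4.418
v -2.55 -1.781 2.416
v -2.494 -1.932 4.4
v -2.118 -1.672 2.412
v -2.063 -1.823 4.396
v -1.768 -1.398 2.423
v -1.712 -1.549 4.407
v -1.559 -1.006 2.447
v -1.504 -1.157 4.431
f 2 1 5
f 2 5 3
f 3 5 6
f 3 6 4
f 5 1 7
f 5 7 6
f 6 7 8
f 6 8 4
f 7 1 9
f 7 9 8
f 8 9 10
f 8 10 4
f 9 1 11
f 9 11 10
f 10 11 12
f 10 12 4
f 11 1 13
f 11 13 12
f 12 13 14
f 12 14 4
f 13 1 15
f 13 15 14
f 14 15 16
f 14 16 4
f 15 1 17
f 15 17 16
f 16 17 18
f 16 18 4
f 17 1 19
f 17 19 18
f 18 19 20
f 18 20 4
f 19 1 21
f 19 21 20
f 20 21 22
f 20 22 4
f 21 1 23
f 21 23 22
f 22 23 24
f 22 24 4
f 23 1 25
f 23 25 24
f 24 25 26
f 24 26 4
f 25 1 27
f 25 27 26
f 26 27 28
f 26 28 4
f 27 1 2
f 27 2 28
f 28 2 3
f 28 3 4
f 30 29 33
f 30 33 31
f 31 33 34
f 31 34 32
f 33 29 35
f 33 35 34
f 34 35 36
f 34 36 32
f 35 29 37
f 35 37 36
f 36 37 38
f 36 38 32
f 37 29 39
f 37 39 38
f 38 39 40
f 38 40 32
f 39 29 41
f 39 41 40
f 40 41 42
f 40 42 32
f 41 29 43
f 41 43 42
f 42 43 44
f 42 44 32
f 43 29 45
f 43 45 44
f 44 45 46
f 44 46 32
f 45 29 47
f 45 47 46
f 46 47 48
f 46 48 32
f 47 29 49
f 47 49 48
f 48 49 50
f 48 50 32
f 49 29 51
f 49 51 50
f 50 51 52
f 50 52 32
f 51 29 53
f 51 53 52
f 52 53 54
f 52 54 32
f 53 29 55
f 53 55 54
f 54 55 56
f 54 56 32
f 55 29 57
f 55 57 56
f 56 57 58
f 56 58 32
f 57 29 59
f 57 59 58
f 58 59 60
f 58 60 32
f 59 29 30
f 59 30 60
f 60 30 31
f 60 31 32



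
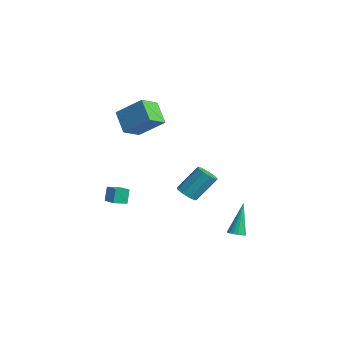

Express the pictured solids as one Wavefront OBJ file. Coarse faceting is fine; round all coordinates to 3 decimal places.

v 3.955 1.37 -4.249
v 4.254 1.025 -4.022
v 3.405 2.13 -2.371
v 4.394 1.201 -4.052
v 4.447 1.41 -4.121
v 4.403 1.612 -4.216
v 4.27 1.765 -4.317
v 4.075 1.84 -4.405
v 3.856 1.822 -4.462
v 3.656 1.715 -4.477
v 3.516 1.539 -4.446
v 3.463 1.329 -4.377
v 3.508 1.128 -4.282
v 3.641 0.974 -4.181
v 3.836 0.899 -4.094
v 4.055 0.917 -4.037
v -0.332 -4.223 -2.29
v -0.577 -3.956 -1.423
v -0.287 -3.428 -2.523
v -0.532 -3.16 -1.656
v 0.632 -4.2 -2.024
v 0.387 -3.932 -1.157
v 0.677 -3.404 -2.257
v 0.432 -3.137 -1.39
v -1.11 1.208 -3.56
v -0.475 1.378 -3.8
v -0.255 2.582 -2.359
v -0.89 2.412 -2.12
v -0.805 1.668 -3.991
v -0.585 2.872 -2.551
v -1.278 1.742 -3.981
v -1.058 2.946 -2.54
v -1.672 1.566 -3.774
v -1.452 2.77 -2.333
v -1.803 1.223 -3.467
v -1.584 2.427 -2.027
v -1.61 0.873 -3.204
v -1.391 2.077 -1.763
v -1.183 0.679 -3.107
v -0.963 1.883 -1.667
v -0.722 0.733 -3.223
v -0.502 1.937 -1.782
v -0.442 1.009 -3.496
v -0.222 2.213 -2.056
v -0.879 -2.784 2.291
v -2.045 -2.636 3.27
v -1.258 -1.647 1.668
v -2.424 -1.499 2.648
v 0.224 -1.781 3.452
v -0.942 -1.633 4.432
v -0.155 -0.644 2.83
v -1.321 -0.496 3.809
f 2 1 4
f 2 4 3
f 4 1 5
f 4 5 3
f 5 1 6
f 5 6 3
f 6 1 7
f 6 7 3
f 7 1 8
f 7 8 3
f 8 1 9
f 8 9 3
f 9 1 10
f 9 10 3
f 10 1 11
f 10 11 3
f 11 1 12
f 11 12 3
f 12 1 13
f 12 13 3
f 13 1 14
f 13 14 3
f 14 1 15
f 14 15 3
f 15 1 16
f 15 16 3
f 16 1 2
f 16 2 3
f 18 20 17
f 21 18 17
f 17 20 19
f 19 21 17
f 18 24 20
f 22 18 21
f 22 24 18
f 20 24 19
f 23 21 19
f 19 24 23
f 23 22 21
f 24 22 23
f 26 25 29
f 26 29 27
f 27 29 30
f 27 30 28
f 29 25 31
f 29 31 30
f 30 31 32
f 30 32 28
f 31 25 33
f 31 33 32
f 32 33 34
f 32 34 28
f 33 25 35
f 33 35 34
f 34 35 36
f 34 36 28
f 35 25 37
f 35 37 36
f 36 37 38
f 36 38 28
f 37 25 39
f 37 39 38
f 38 39 40
f 38 40 28
f 39 25 41
f 39 41 40
f 40 41 42
f 40 42 28
f 41 25 43
f 41 43 42
f 42 43 44
f 42 44 28
f 43 25 26
f 43 26 44
f 44 26 27
f 44 27 28
f 46 48 45
f 49 46 45
f 45 48 47
f 47 49 45
f 46 52 48
f 50 46 49
f 50 52 46
f 48 52 47
f 51 49 47
f 47 52 51
f 51 50 49
f 52 50 51



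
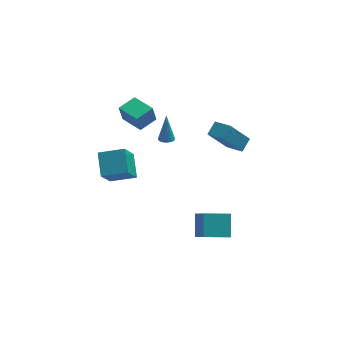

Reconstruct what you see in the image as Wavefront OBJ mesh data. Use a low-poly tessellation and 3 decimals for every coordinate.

v -0.08 3.158 -1.275
v 0.334 2.855 -1.193
v -0.04 3.702 0.535
v 0.422 3.029 -1.247
v 0.435 3.223 -1.306
v 0.368 3.407 -1.36
v 0.234 3.553 -1.4
v 0.052 3.639 -1.422
v -0.151 3.652 -1.422
v -0.343 3.59 -1.399
v -0.494 3.462 -1.357
v -0.583 3.288 -1.302
v -0.596 3.094 -1.244
v -0.529 2.91 -1.19
v -0.395 2.764 -1.149
v -0.212 2.678 -1.128
v -0.01 2.665 -1.128
v 0.182 2.727 -1.151
v 3.091 0.832 0.82
v 3.617 1.537 1.336
v 2.266 1.731 0.432
v 2.792 2.436 0.949
v 4.328 1.204 -0.949
v 4.854 1.909 -0.432
v 3.503 2.103 -1.336
v 4.029 2.808 -0.82
v -4.393 -4.491 3.29
v -4.481 -3.15 4.158
v -3.834 -3.321 1.538
v -3.922 -1.98 2.406
v -2.878 -4.64 3.674
v -2.966 -3.299 4.542
v -2.319 -3.47 1.922
v -2.407 -2.129 2.79
v -2.733 2.948 1.188
v -2.952 2.902 2.336
v -1.729 3.71 1.41
v -1.948 3.664 2.558
v -1.752 1.616 1.322
v -1.971 1.57 2.47
v -0.748 2.378 1.544
v -0.967 2.332 2.692
v 1.109 -2.791 -5.088
v 1.455 -4.252 -3.493
v 1.231 -1.609 -4.031
v 1.576 -3.07 -2.437
v 2.724 -2.71 -5.363
v 3.069 -4.171 -3.769
v 2.845 -1.528 -4.307
v 3.191 -2.989 -2.712
f 2 1 4
f 2 4 3
f 4 1 5
f 4 5 3
f 5 1 6
f 5 6 3
f 6 1 7
f 6 7 3
f 7 1 8
f 7 8 3
f 8 1 9
f 8 9 3
f 9 1 10
f 9 10 3
f 10 1 11
f 10 11 3
f 11 1 12
f 11 12 3
f 12 1 13
f 12 13 3
f 13 1 14
f 13 14 3
f 14 1 15
f 14 15 3
f 15 1 16
f 15 16 3
f 16 1 17
f 16 17 3
f 17 1 18
f 17 18 3
f 18 1 2
f 18 2 3
f 20 22 19
f 23 20 19
f 19 22 21
f 21 23 19
f 20 26 22
f 24 20 23
f 24 26 20
f 22 26 21
f 25 23 21
f 21 26 25
f 25 24 23
f 26 24 25
f 28 30 27
f 31 28 27
f 27 30 29
f 29 31 27
f 28 34 30
f 32 28 31
f 32 34 28
f 30 34 29
f 33 31 29
f 29 34 33
f 33 32 31
f 34 32 33
f 36 38 35
f 39 36 35
f 35 38 37
f 37 39 35
f 36 42 38
f 40 36 39
f 40 42 36
f 38 42 37
f 41 39 37
f 37 42 41
f 41 40 39
f 42 40 41
f 44 46 43
f 47 44 43
f 43 46 45
f 45 47 43
f 44 50 46
f 48 44 47
f 48 50 44
f 46 50 45
f 49 47 45
f 45 50 49
f 49 48 47
f 50 48 49



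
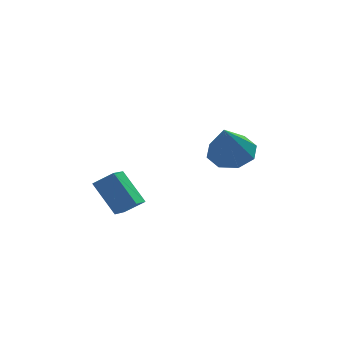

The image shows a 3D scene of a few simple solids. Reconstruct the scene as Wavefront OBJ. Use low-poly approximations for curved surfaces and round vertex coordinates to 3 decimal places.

v -3.329 -3.825 0.477
v -2.544 -3.991 1.073
v -2.964 -3.009 0.222
v -2.178 -3.175 0.818
v -2.522 -4.585 -0.798
v -1.736 -4.751 -0.202
v -2.156 -3.769 -1.053
v -1.371 -3.935 -0.457
v 2.027 -1.54 1.113
v 2.571 -0.927 1.685
v 1.633 -2.68 2.707
v 1.835 -0.72 1.651
v 1.212 -0.993 1.302
v 1.066 -1.587 0.841
v 1.483 -2.153 0.54
v 2.219 -2.36 0.574
v 2.843 -2.087 0.923
v 2.989 -1.493 1.384
f 2 4 1
f 5 2 1
f 1 4 3
f 3 5 1
f 2 8 4
f 6 2 5
f 6 8 2
f 4 8 3
f 7 5 3
f 3 8 7
f 7 6 5
f 8 6 7
f 10 9 12
f 10 12 11
f 12 9 13
f 12 13 11
f 13 9 14
f 13 14 11
f 14 9 15
f 14 15 11
f 15 9 16
f 15 16 11
f 16 9 17
f 16 17 11
f 17 9 18
f 17 18 11
f 18 9 10
f 18 10 11



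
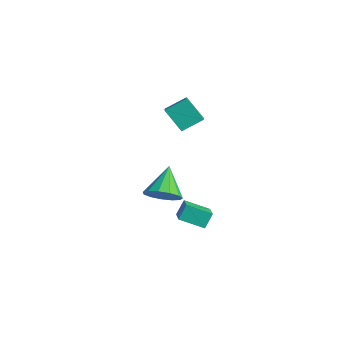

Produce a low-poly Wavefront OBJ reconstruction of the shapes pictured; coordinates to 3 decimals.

v 2.108 -1.96 -3.05
v 1.965 -1.416 -2.223
v 1.015 -1.491 -3.548
v 0.871 -0.947 -2.721
v 2.869 -0.833 -3.659
v 2.725 -0.289 -2.832
v 1.775 -0.364 -4.157
v 1.632 0.18 -3.33
v 1.555 -2.589 -1.327
v 2.212 -1.772 -1.395
v 0.445 -1.591 -0.073
v 1.806 -1.694 -1.817
v 1.319 -1.9 -2.084
v 0.908 -2.324 -2.111
v 0.702 -2.832 -1.889
v 0.767 -3.263 -1.489
v 1.082 -3.48 -1.037
v 1.548 -3.414 -0.678
v 2.016 -3.085 -0.525
v 2.337 -2.599 -0.627
v 2.411 -2.11 -0.951
v -0.915 -1.094 3.392
v -0.2 -1.501 3.803
v -0.65 0.048 4.061
v 0.065 -0.359 4.472
v 0.035 -0.621 2.208
v 0.75 -1.028 2.619
v 0.3 0.521 2.877
v 1.015 0.114 3.288
f 2 4 1
f 5 2 1
f 1 4 3
f 3 5 1
f 2 8 4
f 6 2 5
f 6 8 2
f 4 8 3
f 7 5 3
f 3 8 7
f 7 6 5
f 8 6 7
f 10 9 12
f 10 12 11
f 12 9 13
f 12 13 11
f 13 9 14
f 13 14 11
f 14 9 15
f 14 15 11
f 15 9 16
f 15 16 11
f 16 9 17
f 16 17 11
f 17 9 18
f 17 18 11
f 18 9 19
f 18 19 11
f 19 9 20
f 19 20 11
f 20 9 21
f 20 21 11
f 21 9 10
f 21 10 11
f 23 25 22
f 26 23 22
f 22 25 24
f 24 26 22
f 23 29 25
f 27 23 26
f 27 29 23
f 25 29 24
f 28 26 24
f 24 29 28
f 28 27 26
f 29 27 28



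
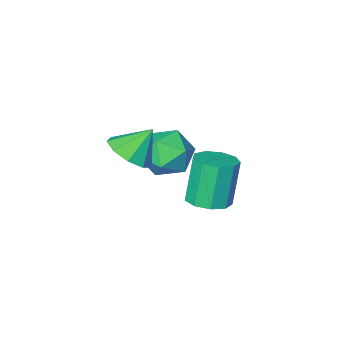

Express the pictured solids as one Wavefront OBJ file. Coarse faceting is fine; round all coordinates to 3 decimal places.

v 4.271 2.845 3.037
v 4.957 2.427 3.649
v 3.429 3.055 4.123
v 5.066 3.107 3.602
v 4.803 3.665 3.291
v 4.291 3.84 2.861
v 3.77 3.549 2.513
v 3.483 2.929 2.41
v 3.565 2.27 2.601
v 3.977 1.88 2.995
v 4.527 1.942 3.409
v 3.069 2.6 1.204
v 3.575 2.174 2.153
v 1.445 2.726 2.127
v 1.951 2.3 3.076
v 2.23 3.357 2.696
v 3.234 3.278 2.126
v 1.786 1.622 2.154
v 2.79 1.543 1.584
v 2.782 1.569 2.74
v 3.056 2.641 3.075
v 1.964 2.259 1.205
v 2.238 3.331 1.54
v 0.33 1.879 -1.813
v 1.195 1.59 -1.633
v 0.675 1.311 0.414
v -0.19 1.601 0.233
v 1.156 2.22 -1.557
v 0.637 1.941 0.49
v 0.731 2.691 -1.601
v 0.211 2.412 0.446
v 0.118 2.782 -1.744
v -0.402 2.503 0.303
v -0.396 2.451 -1.92
v -0.916 2.172 0.127
v -0.57 1.852 -2.046
v -1.09 1.573 0.001
v -0.323 1.266 -2.063
v -0.843 0.987 -0.016
v 0.229 0.967 -1.963
v -0.29 0.688 0.084
v 0.829 1.095 -1.794
v 0.309 0.816 0.253
f 2 1 4
f 2 4 3
f 4 1 5
f 4 5 3
f 5 1 6
f 5 6 3
f 6 1 7
f 6 7 3
f 7 1 8
f 7 8 3
f 8 1 9
f 8 9 3
f 9 1 10
f 9 10 3
f 10 1 11
f 10 11 3
f 11 1 2
f 11 2 3
f 12 23 17
f 12 17 13
f 12 13 19
f 12 19 22
f 12 22 23
f 13 17 21
f 17 23 16
f 23 22 14
f 22 19 18
f 19 13 20
f 15 21 16
f 15 16 14
f 15 14 18
f 15 18 20
f 15 20 21
f 16 21 17
f 14 16 23
f 18 14 22
f 20 18 19
f 21 20 13
f 25 24 28
f 25 28 26
f 26 28 29
f 26 29 27
f 28 24 30
f 28 30 29
f 29 30 31
f 29 31 27
f 30 24 32
f 30 32 31
f 31 32 33
f 31 33 27
f 32 24 34
f 32 34 33
f 33 34 35
f 33 35 27
f 34 24 36
f 34 36 35
f 35 36 37
f 35 37 27
f 36 24 38
f 36 38 37
f 37 38 39
f 37 39 27
f 38 24 40
f 38 40 39
f 39 40 41
f 39 41 27
f 40 24 42
f 40 42 41
f 41 42 43
f 41 43 27
f 42 24 25
f 42 25 43
f 43 25 26
f 43 26 27



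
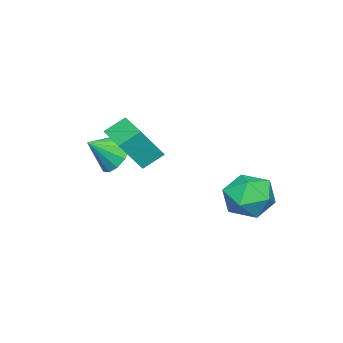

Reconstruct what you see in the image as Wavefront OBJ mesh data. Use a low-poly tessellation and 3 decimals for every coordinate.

v 1.919 0.508 -0.054
v 2.673 0.055 1.185
v 1.334 1.008 0.485
v 2.088 0.554 1.724
v 2.772 1.626 -0.164
v 3.526 1.172 1.075
v 2.187 2.125 0.375
v 2.941 1.672 1.614
v 1.289 -0.337 -0.463
v 2.005 0.163 -0.754
v 2.031 -1.023 0.183
v 1.858 0.379 -0.356
v 1.558 0.403 0.013
v 1.187 0.229 0.255
v 0.843 -0.096 0.305
v 0.618 -0.486 0.148
v 0.573 -0.836 -0.172
v 0.72 -1.052 -0.57
v 1.02 -1.076 -0.94
v 1.391 -0.902 -1.182
v 1.735 -0.577 -1.231
v 1.96 -0.187 -1.074
v -1.869 3.55 -2.479
v -1.411 4.221 -1.812
v -0.349 3.179 -3.148
v 0.109 3.85 -2.481
v -0.315 2.957 -2.121
v -1.254 3.187 -1.708
v -0.506 4.213 -3.252
v -1.445 4.443 -2.839
v -0.569 4.631 -2.289
v -0.451 3.855 -1.59
v -1.309 3.545 -3.37
v -1.191 2.769 -2.671
f 2 4 1
f 5 2 1
f 1 4 3
f 3 5 1
f 2 8 4
f 6 2 5
f 6 8 2
f 4 8 3
f 7 5 3
f 3 8 7
f 7 6 5
f 8 6 7
f 10 9 12
f 10 12 11
f 12 9 13
f 12 13 11
f 13 9 14
f 13 14 11
f 14 9 15
f 14 15 11
f 15 9 16
f 15 16 11
f 16 9 17
f 16 17 11
f 17 9 18
f 17 18 11
f 18 9 19
f 18 19 11
f 19 9 20
f 19 20 11
f 20 9 21
f 20 21 11
f 21 9 22
f 21 22 11
f 22 9 10
f 22 10 11
f 23 34 28
f 23 28 24
f 23 24 30
f 23 30 33
f 23 33 34
f 24 28 32
f 28 34 27
f 34 33 25
f 33 30 29
f 30 24 31
f 26 32 27
f 26 27 25
f 26 25 29
f 26 29 31
f 26 31 32
f 27 32 28
f 25 27 34
f 29 25 33
f 31 29 30
f 32 31 24



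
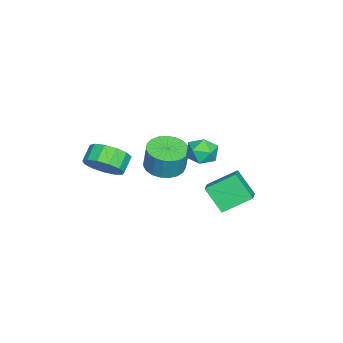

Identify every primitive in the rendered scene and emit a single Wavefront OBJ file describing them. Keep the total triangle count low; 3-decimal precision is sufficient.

v -1.209 2.176 0.163
v -0.92 2.597 0.935
v -0.16 1.123 0.345
v 0.129 1.544 1.117
v -0.697 1.126 1.099
v -1.344 1.777 0.987
v 0.264 1.943 0.293
v -0.383 2.594 0.181
v -0.009 2.453 1.015
v -0.603 1.948 1.513
v -0.477 1.772 -0.233
v -1.071 1.267 0.265
v 1.538 3.514 -1.808
v 1.087 2.538 -0.57
v 0.904 4.899 -0.947
v 0.453 3.922 0.292
v 2.847 3.718 -1.172
v 2.396 2.741 0.067
v 2.213 5.102 -0.31
v 1.762 4.126 0.928
v 3.284 -2.075 1.353
v 3.906 -1.582 2.086
v 3.077 -1.451 2.7
v 2.456 -1.945 1.967
v 3.699 -1.146 1.715
v 2.87 -1.016 2.329
v 3.361 -1.005 1.229
v 2.532 -0.875 1.843
v 2.999 -1.204 0.782
v 2.17 -1.073 1.397
v 2.727 -1.679 0.517
v 1.898 -1.549 1.131
v 2.632 -2.281 0.517
v 1.803 -2.15 1.131
v 2.744 -2.817 0.782
v 1.916 -2.686 1.397
v 3.028 -3.117 1.229
v 2.199 -2.986 1.843
v 3.393 -3.087 1.715
v 2.564 -2.956 2.329
v 3.724 -2.736 2.086
v 2.895 -2.605 2.7
v 3.915 -2.175 2.224
v 3.086 -2.044 2.839
v -0.46 -0.056 -0.676
v 0.162 0.794 -0.915
v 0.402 1.026 0.537
v -0.22 0.176 0.776
v -0.244 0.983 -0.878
v -0.004 1.215 0.574
v -0.687 0.992 -0.806
v -0.447 1.224 0.646
v -1.091 0.82 -0.712
v -0.851 1.052 0.74
v -1.386 0.496 -0.611
v -1.146 0.728 0.841
v -1.521 0.077 -0.522
v -1.281 0.31 0.93
v -1.472 -0.365 -0.459
v -1.232 -0.133 0.993
v -1.248 -0.753 -0.434
v -1.008 -0.521 1.018
v -0.889 -1.022 -0.451
v -0.648 -0.789 1.001
v -0.455 -1.123 -0.506
v -0.214 -0.89 0.946
v -0.022 -1.039 -0.591
v 0.219 -0.807 0.861
v 0.336 -0.786 -0.691
v 0.576 -0.554 0.761
v 0.555 -0.407 -0.788
v 0.795 -0.174 0.664
v 0.599 0.033 -0.866
v 0.84 0.266 0.586
v 0.46 0.458 -0.911
v 0.7 0.69 0.542
f 1 12 6
f 1 6 2
f 1 2 8
f 1 8 11
f 1 11 12
f 2 6 10
f 6 12 5
f 12 11 3
f 11 8 7
f 8 2 9
f 4 10 5
f 4 5 3
f 4 3 7
f 4 7 9
f 4 9 10
f 5 10 6
f 3 5 12
f 7 3 11
f 9 7 8
f 10 9 2
f 14 16 13
f 17 14 13
f 13 16 15
f 15 17 13
f 14 20 16
f 18 14 17
f 18 20 14
f 16 20 15
f 19 17 15
f 15 20 19
f 19 18 17
f 20 18 19
f 22 21 25
f 22 25 23
f 23 25 26
f 23 26 24
f 25 21 27
f 25 27 26
f 26 27 28
f 26 28 24
f 27 21 29
f 27 29 28
f 28 29 30
f 28 30 24
f 29 21 31
f 29 31 30
f 30 31 32
f 30 32 24
f 31 21 33
f 31 33 32
f 32 33 34
f 32 34 24
f 33 21 35
f 33 35 34
f 34 35 36
f 34 36 24
f 35 21 37
f 35 37 36
f 36 37 38
f 36 38 24
f 37 21 39
f 37 39 38
f 38 39 40
f 38 40 24
f 39 21 41
f 39 41 40
f 40 41 42
f 40 42 24
f 41 21 43
f 41 43 42
f 42 43 44
f 42 44 24
f 43 21 22
f 43 22 44
f 44 22 23
f 44 23 24
f 46 45 49
f 46 49 47
f 47 49 50
f 47 50 48
f 49 45 51
f 49 51 50
f 50 51 52
f 50 52 48
f 51 45 53
f 51 53 52
f 52 53 54
f 52 54 48
f 53 45 55
f 53 55 54
f 54 55 56
f 54 56 48
f 55 45 57
f 55 57 56
f 56 57 58
f 56 58 48
f 57 45 59
f 57 59 58
f 58 59 60
f 58 60 48
f 59 45 61
f 59 61 60
f 60 61 62
f 60 62 48
f 61 45 63
f 61 63 62
f 62 63 64
f 62 64 48
f 63 45 65
f 63 65 64
f 64 65 66
f 64 66 48
f 65 45 67
f 65 67 66
f 66 67 68
f 66 68 48
f 67 45 69
f 67 69 68
f 68 69 70
f 68 70 48
f 69 45 71
f 69 71 70
f 70 71 72
f 70 72 48
f 71 45 73
f 71 73 72
f 72 73 74
f 72 74 48
f 73 45 75
f 73 75 74
f 74 75 76
f 74 76 48
f 75 45 46
f 75 46 76
f 76 46 47
f 76 47 48



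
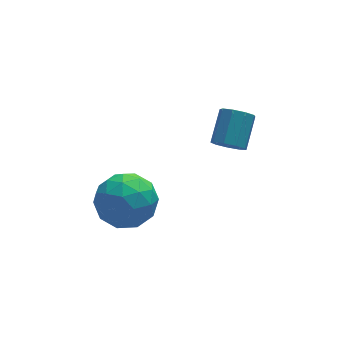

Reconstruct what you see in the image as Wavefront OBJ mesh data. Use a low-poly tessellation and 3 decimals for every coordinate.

v -4.933 -2.155 -1.171
v -4.22 -1.291 -1.705
v -3.6 -3.569 -1.675
v -2.887 -2.705 -2.209
v -3.018 -2.725 -0.976
v -3.842 -1.851 -0.664
v -3.978 -3.009 -2.716
v -4.802 -2.135 -2.404
v -3.629 -1.819 -2.66
v -3.036 -1.644 -1.584
v -4.784 -3.216 -1.796
v -4.191 -3.041 -0.72
v -4.693 -1.599 -1.394
v -3.127 -3.261 -1.986
v -3.204 -3.273 -1.261
v -2.784 -2.765 -1.575
v -4.472 -1.928 -0.782
v -4.052 -1.421 -1.096
v -3.346 -2.263 -0.667
v -3.768 -3.439 -2.284
v -3.348 -2.932 -2.598
v -5.036 -2.095 -1.805
v -4.616 -1.587 -2.119
v -4.474 -2.597 -2.713
v -3.927 -1.402 -2.269
v -3.144 -2.233 -2.565
v -3.785 -2.411 -2.863
v -4.269 -1.898 -2.68
v -3.578 -1.299 -1.637
v -2.795 -2.13 -1.933
v -2.872 -2.141 -1.208
v -3.357 -1.628 -1.025
v -3.231 -1.609 -2.198
v -5.025 -2.73 -1.447
v -4.242 -3.561 -1.743
v -4.463 -3.232 -2.355
v -4.948 -2.719 -2.172
v -4.676 -2.627 -0.815
v -3.893 -3.458 -1.111
v -3.551 -2.962 -0.7
v -4.035 -2.449 -0.517
v -4.589 -3.251 -1.182
v -0.274 -2.983 1.147
v 0.165 -2.851 0.671
v 0.792 -1.885 1.518
v 0.354 -2.017 1.993
v -0.194 -2.581 0.629
v 0.433 -1.615 1.476
v -0.591 -2.499 0.829
v 0.037 -1.533 1.676
v -0.839 -2.644 1.178
v -0.211 -1.677 2.024
v -0.822 -2.947 1.512
v -0.195 -1.98 2.358
v -0.549 -3.267 1.675
v 0.078 -2.301 2.522
v -0.147 -3.455 1.591
v 0.48 -2.488 2.438
v 0.196 -3.421 1.299
v 0.823 -2.455 2.146
v 0.319 -3.183 0.936
v 0.946 -2.217 1.783
f 1 38 17
f 38 12 41
f 17 41 6
f 38 41 17
f 1 17 13
f 17 6 18
f 13 18 2
f 17 18 13
f 1 13 22
f 13 2 23
f 22 23 8
f 13 23 22
f 1 22 34
f 22 8 37
f 34 37 11
f 22 37 34
f 1 34 38
f 34 11 42
f 38 42 12
f 34 42 38
f 2 18 29
f 18 6 32
f 29 32 10
f 18 32 29
f 6 41 19
f 41 12 40
f 19 40 5
f 41 40 19
f 12 42 39
f 42 11 35
f 39 35 3
f 42 35 39
f 11 37 36
f 37 8 24
f 36 24 7
f 37 24 36
f 8 23 28
f 23 2 25
f 28 25 9
f 23 25 28
f 4 30 16
f 30 10 31
f 16 31 5
f 30 31 16
f 4 16 14
f 16 5 15
f 14 15 3
f 16 15 14
f 4 14 21
f 14 3 20
f 21 20 7
f 14 20 21
f 4 21 26
f 21 7 27
f 26 27 9
f 21 27 26
f 4 26 30
f 26 9 33
f 30 33 10
f 26 33 30
f 5 31 19
f 31 10 32
f 19 32 6
f 31 32 19
f 3 15 39
f 15 5 40
f 39 40 12
f 15 40 39
f 7 20 36
f 20 3 35
f 36 35 11
f 20 35 36
f 9 27 28
f 27 7 24
f 28 24 8
f 27 24 28
f 10 33 29
f 33 9 25
f 29 25 2
f 33 25 29
f 44 43 47
f 44 47 45
f 45 47 48
f 45 48 46
f 47 43 49
f 47 49 48
f 48 49 50
f 48 50 46
f 49 43 51
f 49 51 50
f 50 51 52
f 50 52 46
f 51 43 53
f 51 53 52
f 52 53 54
f 52 54 46
f 53 43 55
f 53 55 54
f 54 55 56
f 54 56 46
f 55 43 57
f 55 57 56
f 56 57 58
f 56 58 46
f 57 43 59
f 57 59 58
f 58 59 60
f 58 60 46
f 59 43 61
f 59 61 60
f 60 61 62
f 60 62 46
f 61 43 44
f 61 44 62
f 62 44 45
f 62 45 46



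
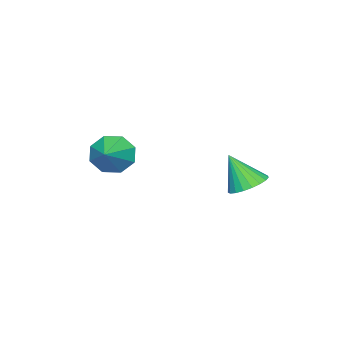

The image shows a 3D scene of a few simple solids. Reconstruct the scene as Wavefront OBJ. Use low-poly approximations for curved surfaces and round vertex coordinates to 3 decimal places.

v 0.739 -2.773 0.695
v 1.184 -2.959 -0.135
v 2.041 -2.287 1.285
v 0.916 -2.275 -0.107
v 0.545 -1.883 0.391
v 0.286 -2.012 1.067
v 0.293 -2.587 1.525
v 0.561 -3.271 1.496
v 0.933 -3.663 0.998
v 1.191 -3.533 0.323
v -1.464 1.999 -0.68
v -0.962 1.387 -1.065
v -1.316 1.201 0.78
v -0.713 1.632 -0.956
v -0.594 1.941 -0.799
v -0.625 2.259 -0.622
v -0.801 2.533 -0.455
v -1.092 2.714 -0.326
v -1.447 2.772 -0.259
v -1.805 2.696 -0.264
v -2.104 2.499 -0.342
v -2.292 2.216 -0.477
v -2.337 1.896 -0.648
v -2.231 1.593 -0.824
v -1.992 1.361 -0.975
v -1.662 1.238 -1.076
v -1.298 1.248 -1.107
f 2 1 4
f 2 4 3
f 4 1 5
f 4 5 3
f 5 1 6
f 5 6 3
f 6 1 7
f 6 7 3
f 7 1 8
f 7 8 3
f 8 1 9
f 8 9 3
f 9 1 10
f 9 10 3
f 10 1 2
f 10 2 3
f 12 11 14
f 12 14 13
f 14 11 15
f 14 15 13
f 15 11 16
f 15 16 13
f 16 11 17
f 16 17 13
f 17 11 18
f 17 18 13
f 18 11 19
f 18 19 13
f 19 11 20
f 19 20 13
f 20 11 21
f 20 21 13
f 21 11 22
f 21 22 13
f 22 11 23
f 22 23 13
f 23 11 24
f 23 24 13
f 24 11 25
f 24 25 13
f 25 11 26
f 25 26 13
f 26 11 27
f 26 27 13
f 27 11 12
f 27 12 13



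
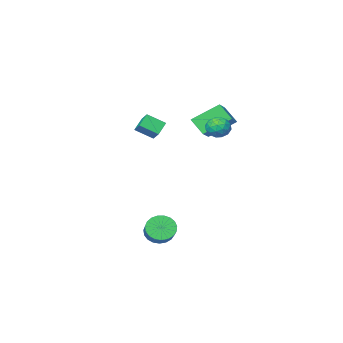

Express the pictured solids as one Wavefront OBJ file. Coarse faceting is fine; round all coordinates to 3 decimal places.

v 1.914 1.97 -4.315
v 2.481 2.202 -5.042
v 3.073 3.421 -4.191
v 2.506 3.19 -3.465
v 2.157 2.414 -5.12
v 2.749 3.633 -4.269
v 1.791 2.549 -5.059
v 2.382 3.768 -4.208
v 1.446 2.584 -4.869
v 2.038 3.803 -4.018
v 1.182 2.513 -4.584
v 1.774 3.732 -3.733
v 1.045 2.348 -4.252
v 1.636 3.567 -3.401
v 1.058 2.118 -3.932
v 1.649 3.337 -3.081
v 1.219 1.862 -3.677
v 1.81 3.081 -2.826
v 1.5 1.625 -3.533
v 2.092 2.844 -2.682
v 1.853 1.448 -3.524
v 2.445 2.667 -2.673
v 2.217 1.361 -3.652
v 2.808 2.58 -2.801
v 2.528 1.379 -3.895
v 3.119 2.598 -3.044
v 2.733 1.5 -4.21
v 3.324 2.719 -3.359
v 2.796 1.702 -4.544
v 3.388 2.921 -3.693
v 2.708 1.95 -4.838
v 3.299 3.169 -3.987
v -1.619 3.383 3.85
v -1.069 2.839 3.519
v -2.531 2.381 3.981
v -1.981 1.837 3.65
v -1.842 2.164 4.413
v -1.278 2.783 4.332
v -2.322 2.437 3.168
v -1.758 3.056 3.087
v -1.504 2.255 3.097
v -1.207 2.086 3.866
v -2.393 3.134 3.634
v -2.096 2.965 4.403
v -1.264 3.199 3.673
v -2.336 2.021 3.827
v -2.254 2.213 4.275
v -1.931 1.893 4.081
v -1.387 3.166 4.151
v -1.064 2.846 3.956
v -1.518 2.449 4.481
v -2.536 2.374 3.544
v -2.213 2.054 3.349
v -1.669 3.327 3.419
v -1.346 3.007 3.225
v -2.082 2.771 3.019
v -1.196 2.536 3.23
v -1.732 1.947 3.308
v -1.932 2.3 3.025
v -1.601 2.664 2.977
v -1.022 2.436 3.682
v -1.558 1.848 3.759
v -1.476 2.039 4.208
v -1.145 2.403 4.16
v -1.277 2.093 3.435
v -2.042 3.372 3.741
v -2.578 2.784 3.818
v -2.455 2.817 3.34
v -2.124 3.181 3.292
v -1.868 3.273 4.192
v -2.404 2.684 4.27
v -1.999 2.556 4.523
v -1.668 2.92 4.475
v -2.323 3.127 4.065
v -4.184 0.982 3.364
v -3.887 0.053 4.341
v -3.089 2.103 4.098
v -2.792 1.174 5.074
v -2.608 0.226 2.166
v -2.311 -0.703 3.142
v -1.513 1.347 2.899
v -1.216 0.418 3.876
v -0.346 -2.56 1.609
v -1.144 -3.016 2.282
v -0.276 -1.808 2.201
v -1.074 -2.264 2.875
v 0.634 -3.216 2.325
v -0.164 -3.672 2.999
v 0.704 -2.464 2.918
v -0.094 -2.92 3.591
f 2 1 5
f 2 5 3
f 3 5 6
f 3 6 4
f 5 1 7
f 5 7 6
f 6 7 8
f 6 8 4
f 7 1 9
f 7 9 8
f 8 9 10
f 8 10 4
f 9 1 11
f 9 11 10
f 10 11 12
f 10 12 4
f 11 1 13
f 11 13 12
f 12 13 14
f 12 14 4
f 13 1 15
f 13 15 14
f 14 15 16
f 14 16 4
f 15 1 17
f 15 17 16
f 16 17 18
f 16 18 4
f 17 1 19
f 17 19 18
f 18 19 20
f 18 20 4
f 19 1 21
f 19 21 20
f 20 21 22
f 20 22 4
f 21 1 23
f 21 23 22
f 22 23 24
f 22 24 4
f 23 1 25
f 23 25 24
f 24 25 26
f 24 26 4
f 25 1 27
f 25 27 26
f 26 27 28
f 26 28 4
f 27 1 29
f 27 29 28
f 28 29 30
f 28 30 4
f 29 1 31
f 29 31 30
f 30 31 32
f 30 32 4
f 31 1 2
f 31 2 32
f 32 2 3
f 32 3 4
f 33 70 49
f 70 44 73
f 49 73 38
f 70 73 49
f 33 49 45
f 49 38 50
f 45 50 34
f 49 50 45
f 33 45 54
f 45 34 55
f 54 55 40
f 45 55 54
f 33 54 66
f 54 40 69
f 66 69 43
f 54 69 66
f 33 66 70
f 66 43 74
f 70 74 44
f 66 74 70
f 34 50 61
f 50 38 64
f 61 64 42
f 50 64 61
f 38 73 51
f 73 44 72
f 51 72 37
f 73 72 51
f 44 74 71
f 74 43 67
f 71 67 35
f 74 67 71
f 43 69 68
f 69 40 56
f 68 56 39
f 69 56 68
f 40 55 60
f 55 34 57
f 60 57 41
f 55 57 60
f 36 62 48
f 62 42 63
f 48 63 37
f 62 63 48
f 36 48 46
f 48 37 47
f 46 47 35
f 48 47 46
f 36 46 53
f 46 35 52
f 53 52 39
f 46 52 53
f 36 53 58
f 53 39 59
f 58 59 41
f 53 59 58
f 36 58 62
f 58 41 65
f 62 65 42
f 58 65 62
f 37 63 51
f 63 42 64
f 51 64 38
f 63 64 51
f 35 47 71
f 47 37 72
f 71 72 44
f 47 72 71
f 39 52 68
f 52 35 67
f 68 67 43
f 52 67 68
f 41 59 60
f 59 39 56
f 60 56 40
f 59 56 60
f 42 65 61
f 65 41 57
f 61 57 34
f 65 57 61
f 76 78 75
f 79 76 75
f 75 78 77
f 77 79 75
f 76 82 78
f 80 76 79
f 80 82 76
f 78 82 77
f 81 79 77
f 77 82 81
f 81 80 79
f 82 80 81
f 84 86 83
f 87 84 83
f 83 86 85
f 85 87 83
f 84 90 86
f 88 84 87
f 88 90 84
f 86 90 85
f 89 87 85
f 85 90 89
f 89 88 87
f 90 88 89

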